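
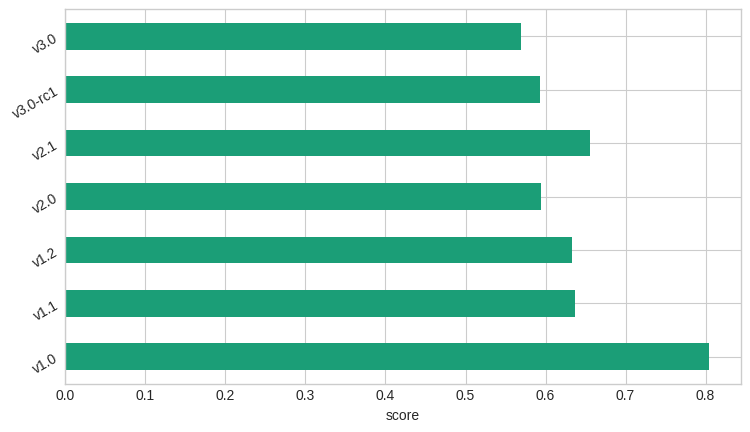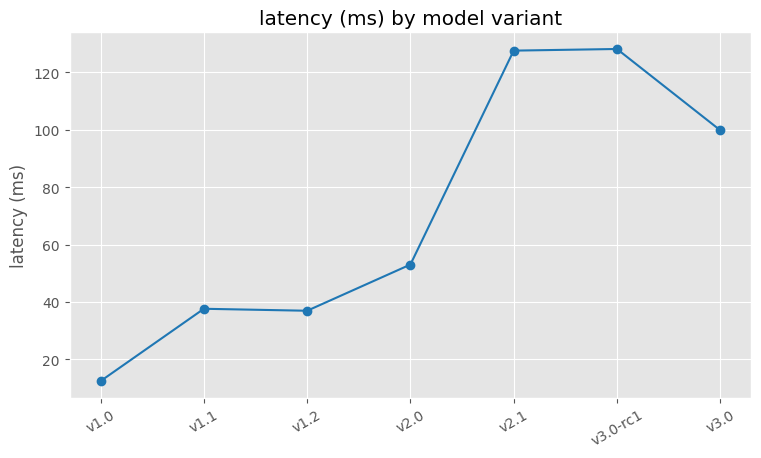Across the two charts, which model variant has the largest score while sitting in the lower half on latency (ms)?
Chart 2 median latency (ms) ≈ 60; below-median model variants: v1.0, v1.1, v1.2. Among those, v1.0 has the highest score (≈ 0.8).

v1.0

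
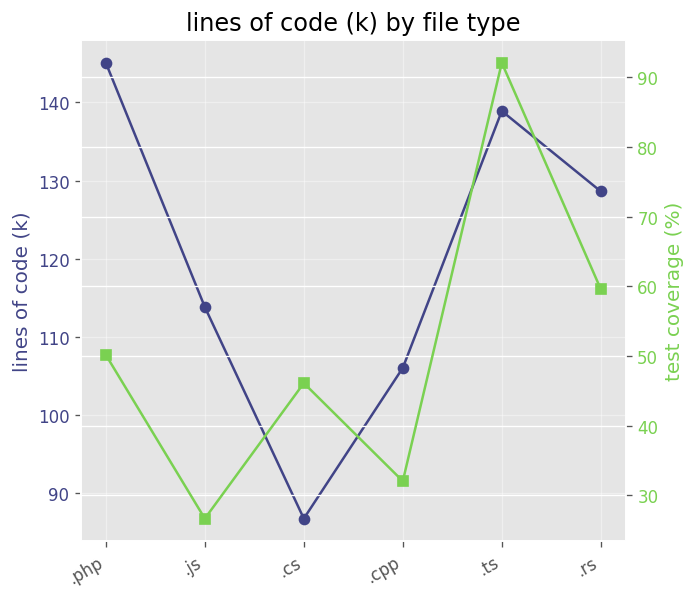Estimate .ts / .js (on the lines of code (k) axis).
≈ 1.22×

.ts ≈ 140, .js ≈ 115; 140/115 ≈ 1.22.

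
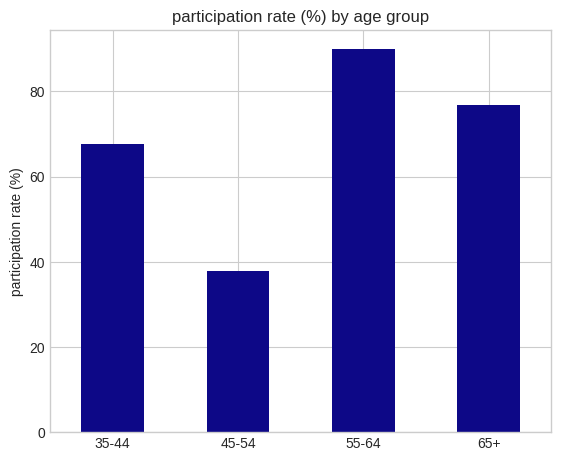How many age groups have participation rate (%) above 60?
Above 60: 35-44, 55-64, 65+.

3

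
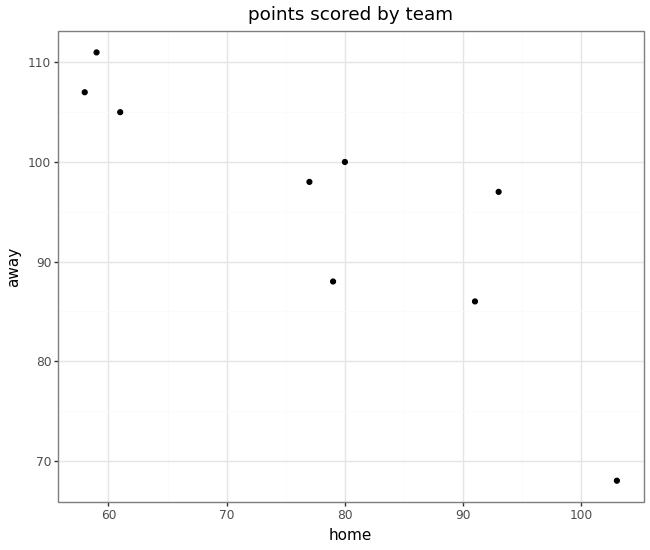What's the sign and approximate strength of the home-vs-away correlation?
negative, strong

Points are negatively correlated; strong (|r| ≈ 0.9).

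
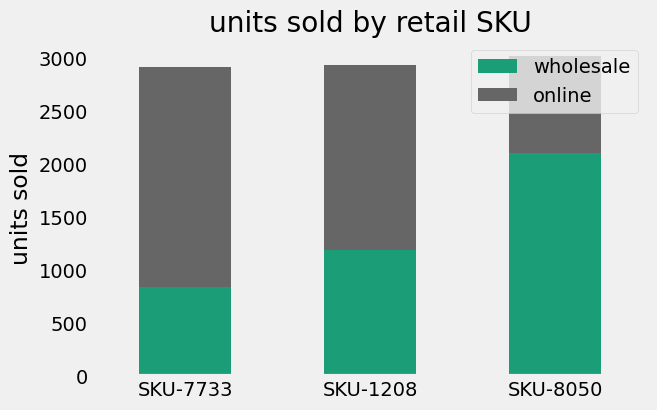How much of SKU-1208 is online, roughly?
≈ 2000

online top ≈ 3000, bottom ≈ 1000; segment ≈ 2000.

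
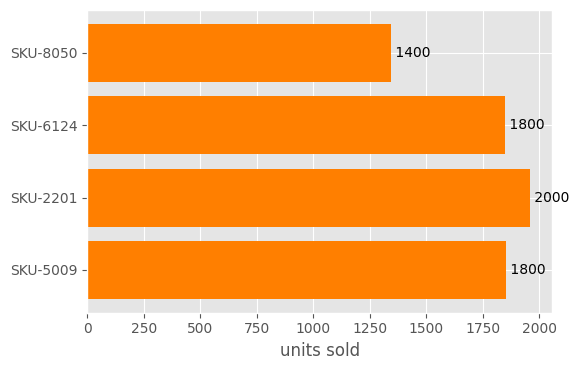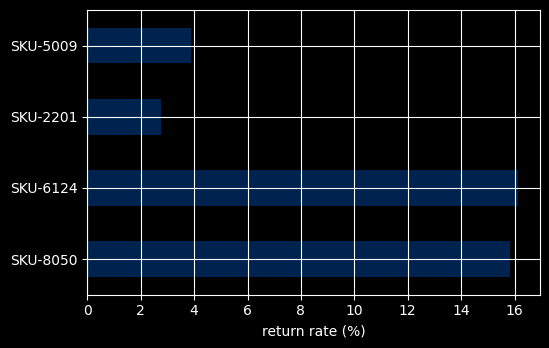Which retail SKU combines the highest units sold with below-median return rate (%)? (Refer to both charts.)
SKU-2201

Chart 2 median return rate (%) ≈ 10; below-median retail SKUs: SKU-2201, SKU-5009. Among those, SKU-2201 has the highest units sold (≈ 2000).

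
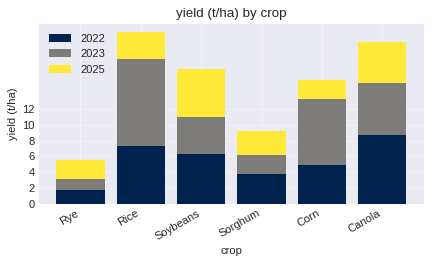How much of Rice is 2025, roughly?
≈ 4

2025 top ≈ 22, bottom ≈ 18; segment ≈ 4.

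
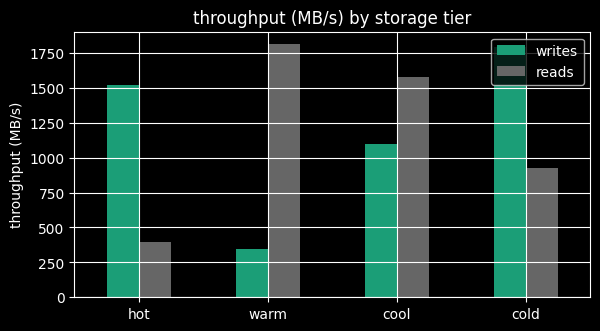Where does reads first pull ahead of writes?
warm

hot: reads ≈ 400 vs writes ≈ 1600 (not yet); warm: reads ≈ 1800 vs writes ≈ 400 (first crossover).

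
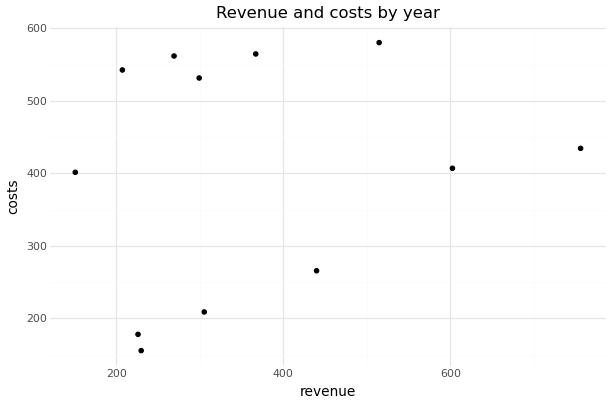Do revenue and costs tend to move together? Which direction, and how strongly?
Points are roughly uncorrelated; weak (|r| ≈ 0.2).

no clear correlation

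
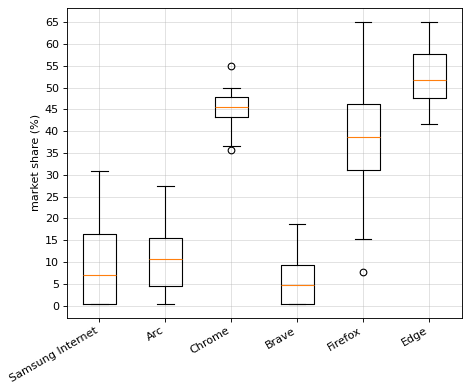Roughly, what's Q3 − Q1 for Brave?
≈ 10

Q3 ≈ 10, Q1 ≈ 0; IQR ≈ 10.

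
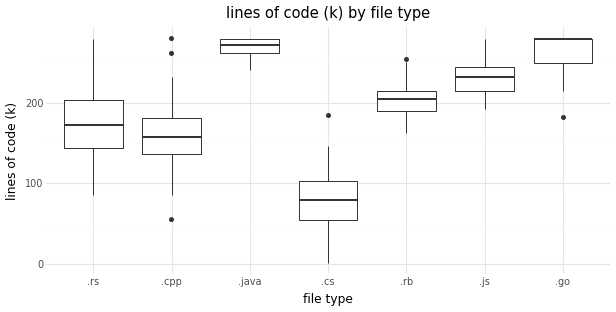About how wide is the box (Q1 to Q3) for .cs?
≈ 40

Q3 ≈ 100, Q1 ≈ 60; IQR ≈ 40.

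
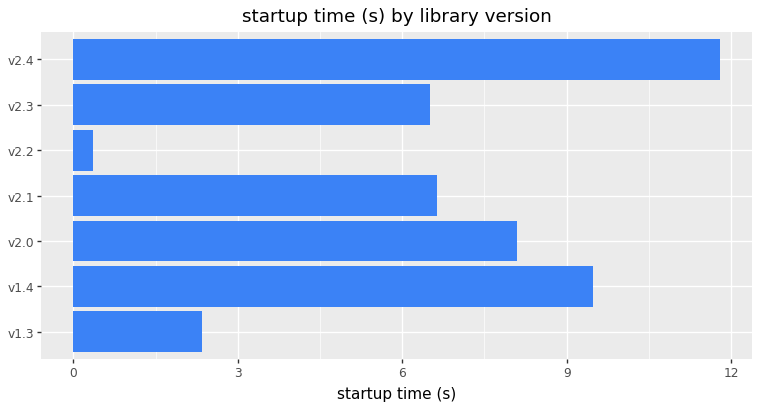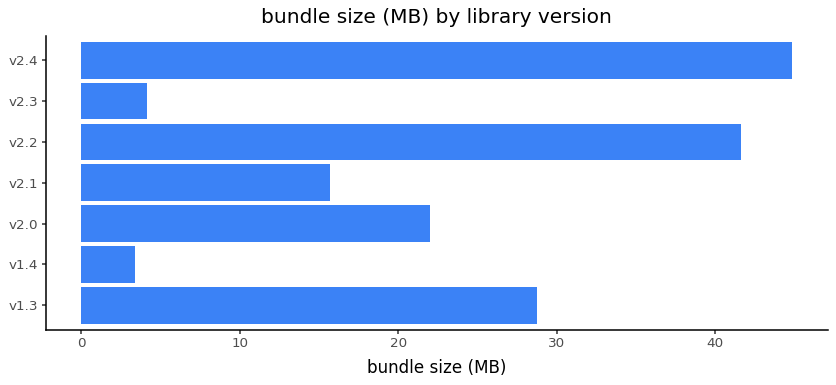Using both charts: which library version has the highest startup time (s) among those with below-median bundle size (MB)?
Chart 2 median bundle size (MB) ≈ 20; below-median library versions: v1.4, v2.1, v2.3. Among those, v1.4 has the highest startup time (s) (≈ 10).

v1.4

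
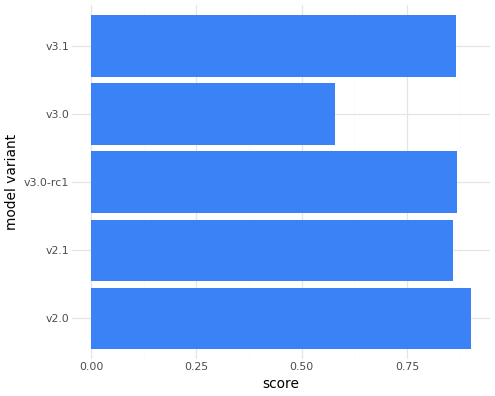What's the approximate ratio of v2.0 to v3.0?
≈ 1.5×

v2.0 ≈ 0.9, v3.0 ≈ 0.6; 0.9/0.6 ≈ 1.5.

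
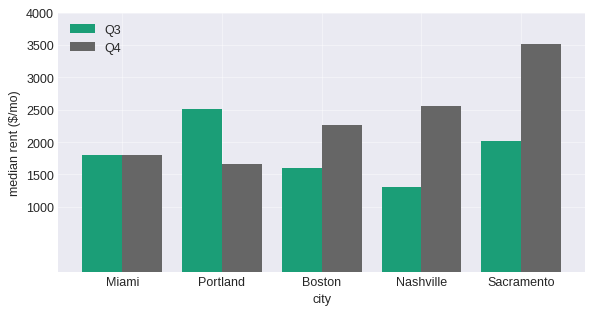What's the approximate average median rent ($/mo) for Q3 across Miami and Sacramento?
(2000 + 2000) / 2 ≈ 2000.

≈ 2000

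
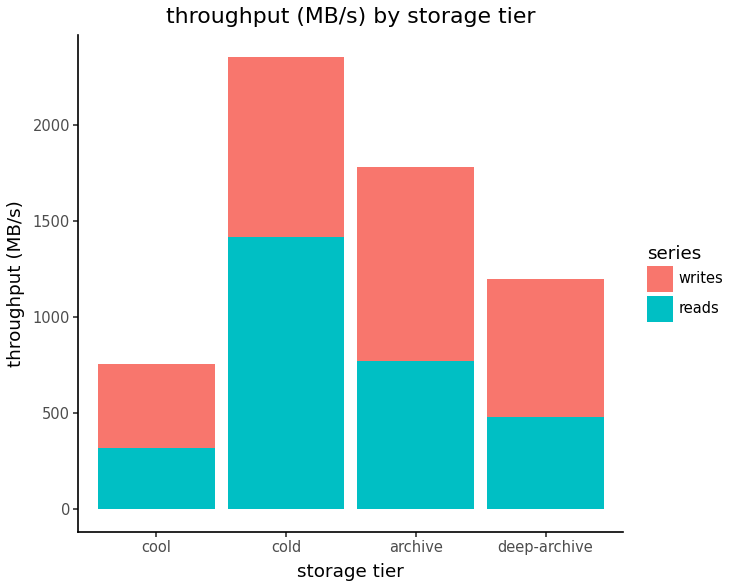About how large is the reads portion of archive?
≈ 800

reads top ≈ 800, bottom ≈ 0; segment ≈ 800.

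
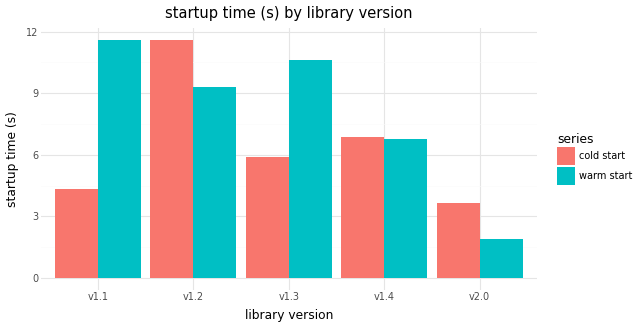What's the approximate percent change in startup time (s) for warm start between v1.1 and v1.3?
v1.1 ≈ 12, v1.3 ≈ 11; (11 − 12) / 12 ≈ -8.3%.

≈ -8.3%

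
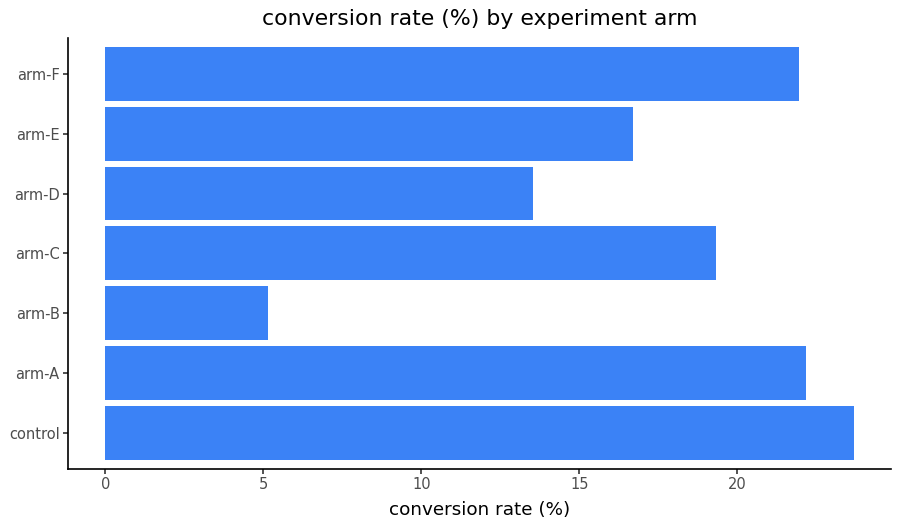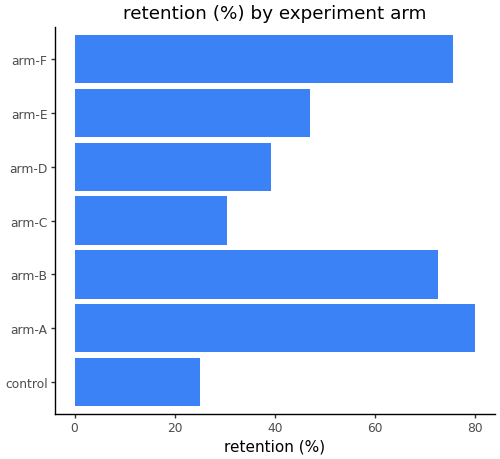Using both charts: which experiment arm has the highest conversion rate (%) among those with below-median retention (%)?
control

Chart 2 median retention (%) ≈ 50; below-median experiment arms: control, arm-C, arm-D. Among those, control has the highest conversion rate (%) (≈ 25).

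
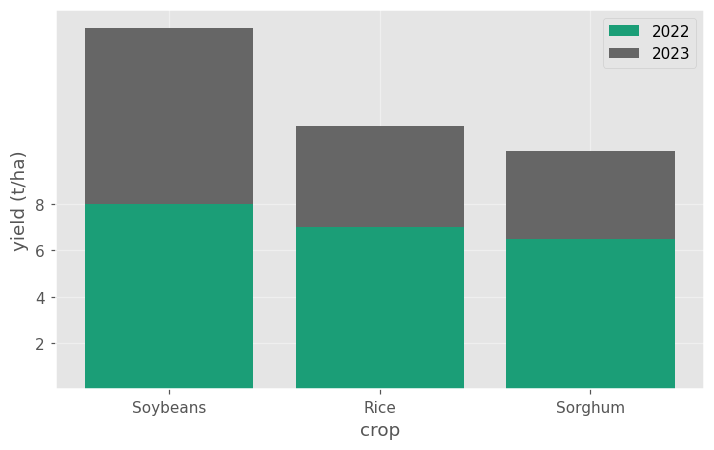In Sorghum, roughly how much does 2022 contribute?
≈ 6

2022 top ≈ 6, bottom ≈ 0; segment ≈ 6.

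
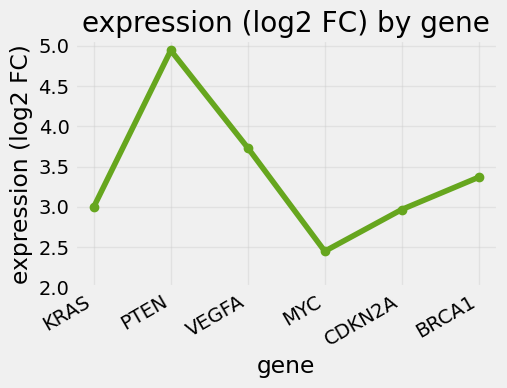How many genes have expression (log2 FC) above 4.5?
1

Above 4.5: PTEN.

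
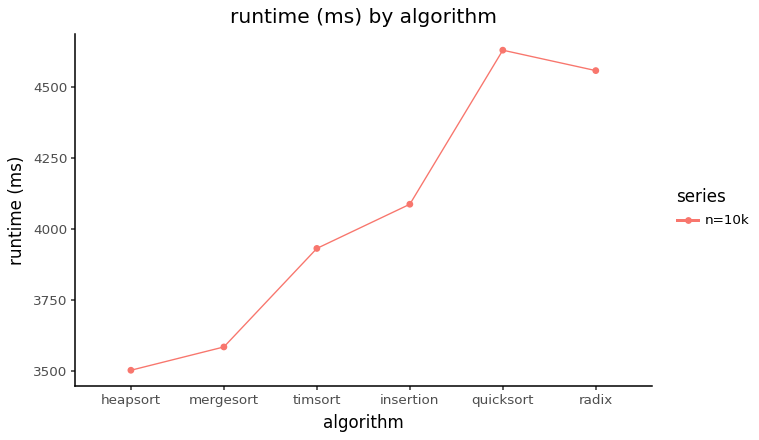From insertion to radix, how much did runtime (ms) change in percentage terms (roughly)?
insertion ≈ 4100, radix ≈ 4600; (4600 − 4100) / 4100 ≈ +12.2%.

≈ +12.2%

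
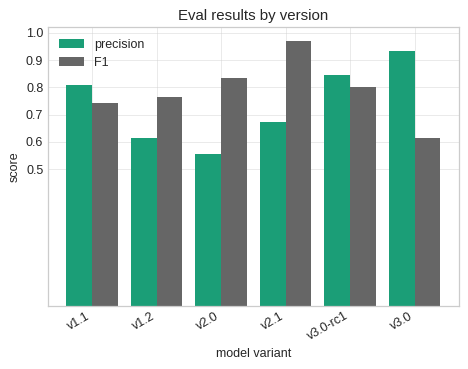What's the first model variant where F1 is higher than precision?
v1.2

v1.1: F1 ≈ 0.7 vs precision ≈ 0.8 (not yet); v1.2: F1 ≈ 0.8 vs precision ≈ 0.6 (first crossover).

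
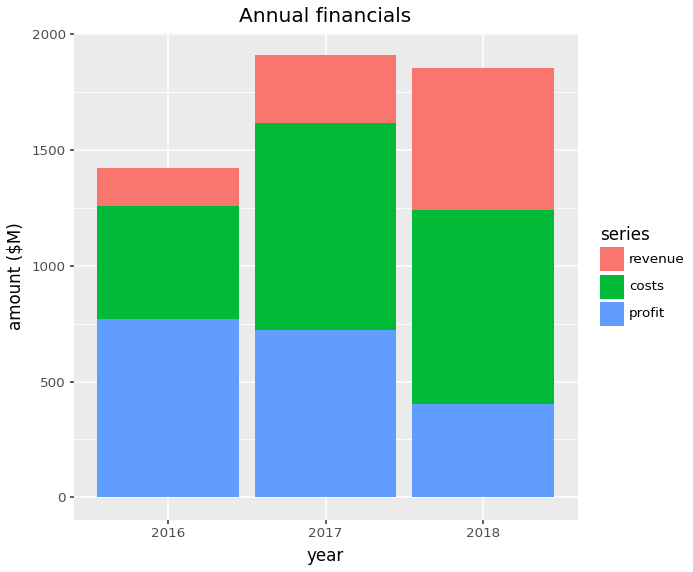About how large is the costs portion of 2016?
≈ 400

costs top ≈ 1200, bottom ≈ 800; segment ≈ 400.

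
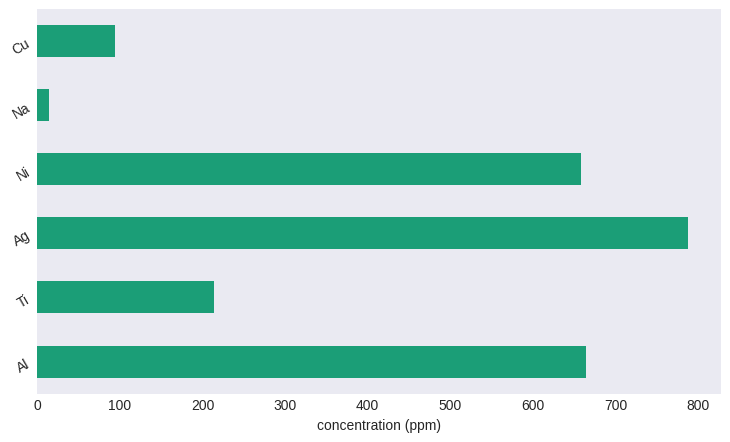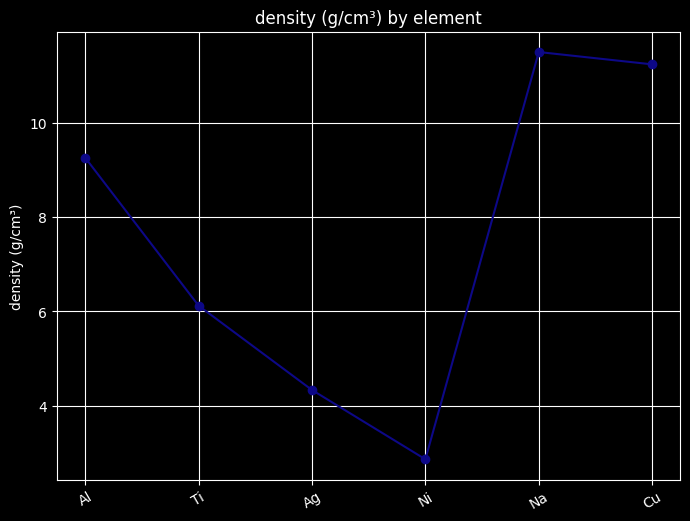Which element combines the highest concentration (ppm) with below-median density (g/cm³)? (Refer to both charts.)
Ag

Chart 2 median density (g/cm³) ≈ 8; below-median elements: Ti, Ag, Ni. Among those, Ag has the highest concentration (ppm) (≈ 800).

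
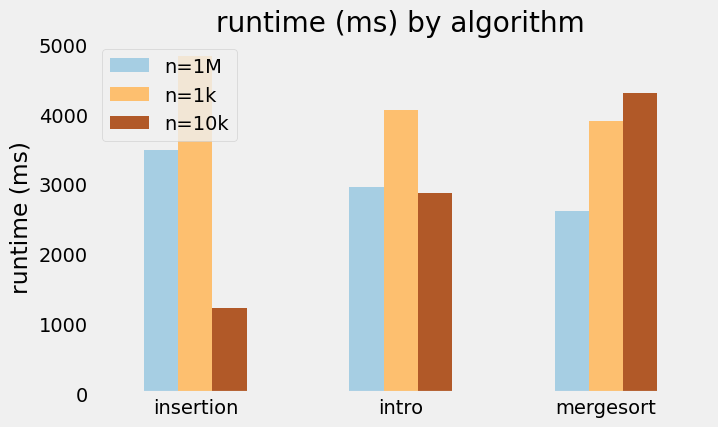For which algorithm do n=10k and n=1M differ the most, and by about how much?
insertion, ≈ 2500 ms

insertion: n=10k ≈ 1000, n=1M ≈ 3500 → gap ≈ 2500. Next-largest (mergesort) is only ≈ 2000.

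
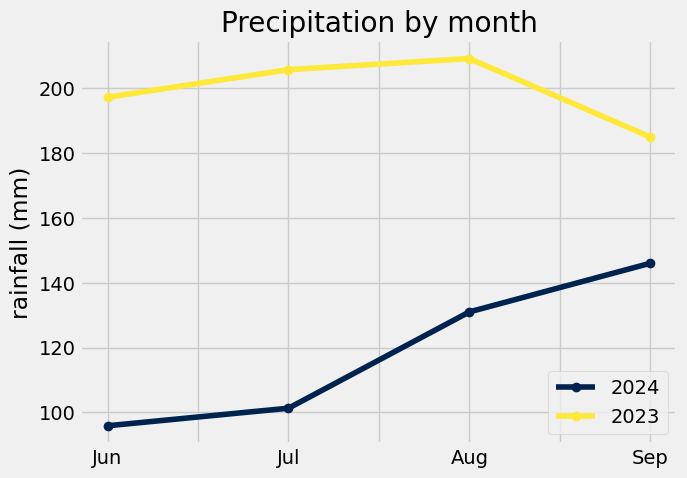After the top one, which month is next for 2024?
Aug

Top 3 for 2024: Sep ≈ 150, Aug ≈ 130, Jul ≈ 100.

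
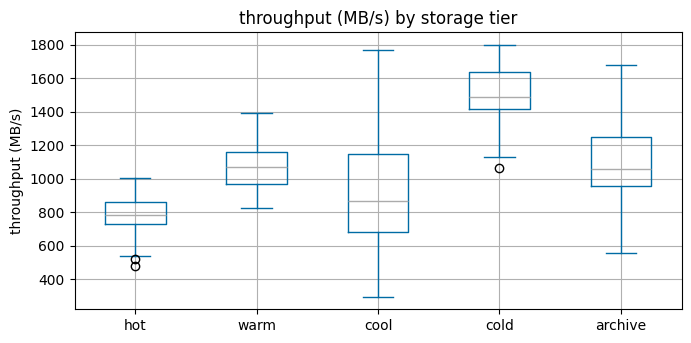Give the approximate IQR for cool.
≈ 400

Q3 ≈ 1100, Q1 ≈ 700; IQR ≈ 400.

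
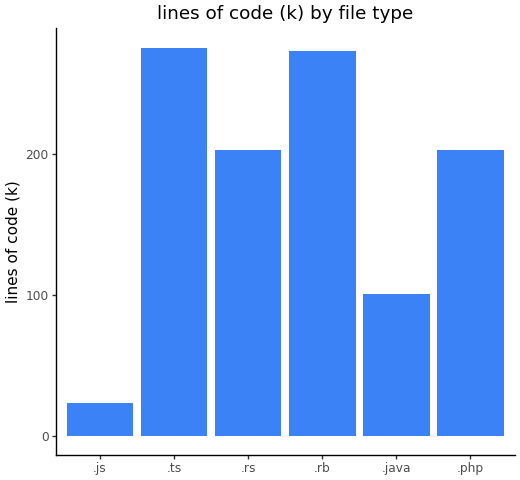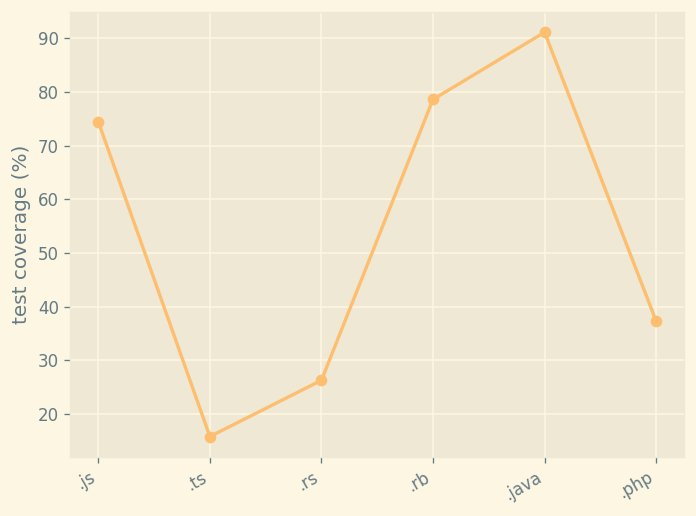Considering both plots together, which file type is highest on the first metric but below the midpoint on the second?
.ts

Chart 2 median test coverage (%) ≈ 60; below-median file types: .ts, .rs, .php. Among those, .ts has the highest lines of code (k) (≈ 300).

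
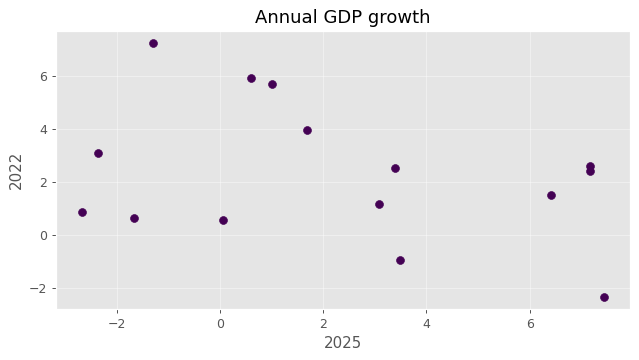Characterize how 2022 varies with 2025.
Points are negatively correlated; weak (|r| ≈ 0.3).

negative, weak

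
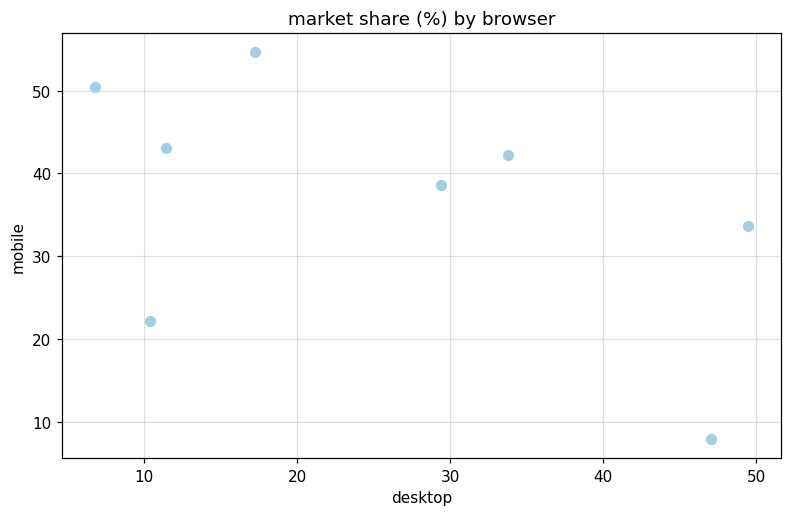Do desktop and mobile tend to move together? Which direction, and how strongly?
Points are negatively correlated; moderate (|r| ≈ 0.5).

negative, moderate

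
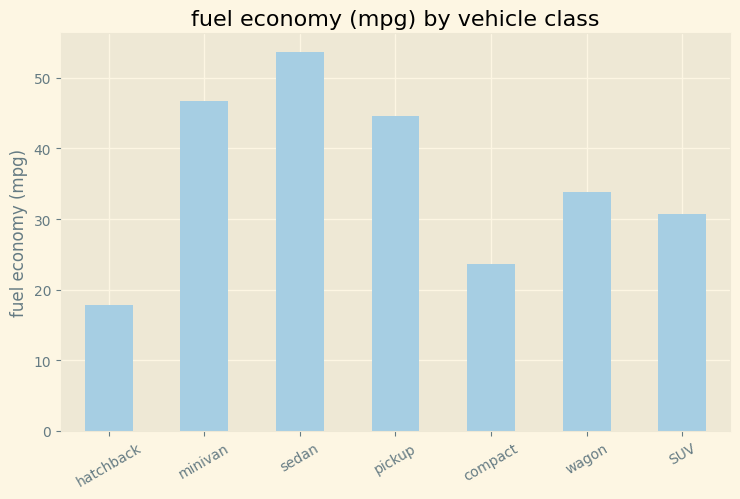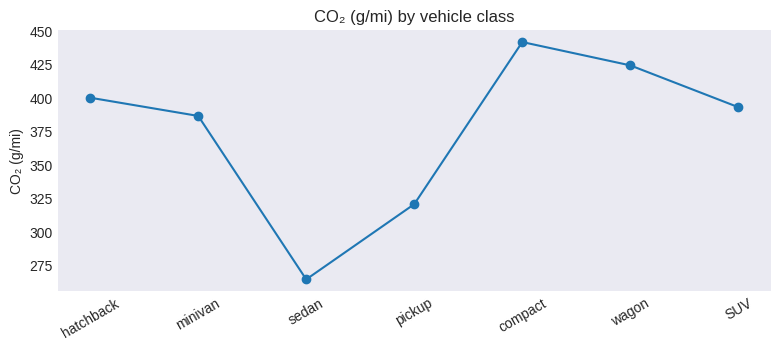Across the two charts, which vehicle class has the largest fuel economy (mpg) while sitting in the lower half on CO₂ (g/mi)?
sedan

Chart 2 median CO₂ (g/mi) ≈ 400; below-median vehicle classes: minivan, sedan, pickup. Among those, sedan has the highest fuel economy (mpg) (≈ 55).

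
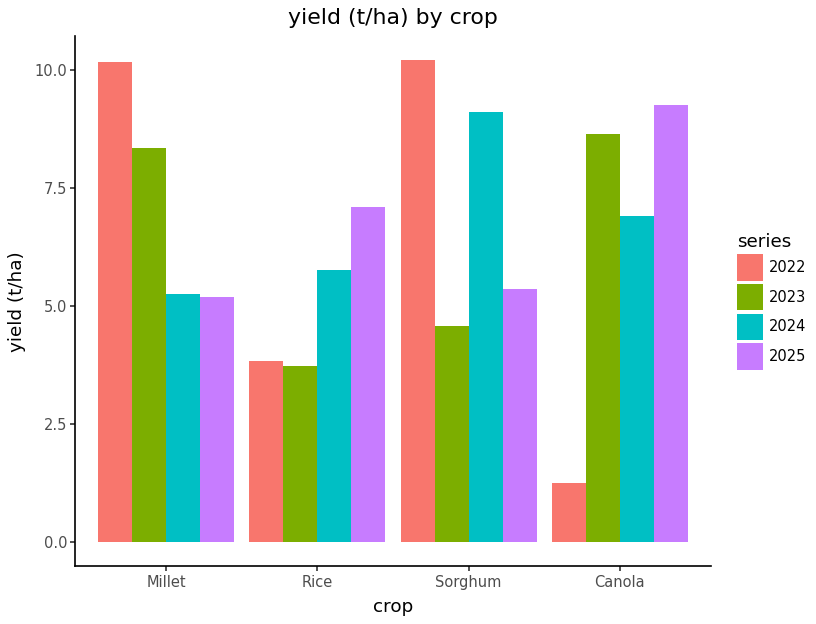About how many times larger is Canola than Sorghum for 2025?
Canola ≈ 9, Sorghum ≈ 5; 9/5 ≈ 1.8.

≈ 1.8×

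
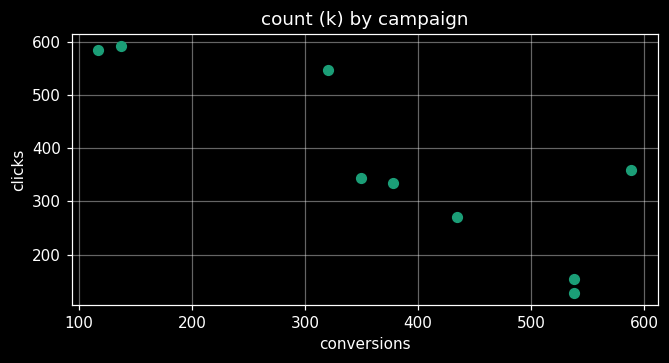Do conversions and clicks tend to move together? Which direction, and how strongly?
Points are negatively correlated; strong (|r| ≈ 0.8).

negative, strong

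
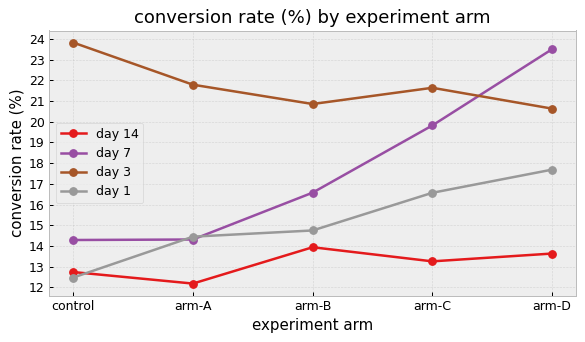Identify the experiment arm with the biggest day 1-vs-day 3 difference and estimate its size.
control: day 1 ≈ 12, day 3 ≈ 24 → gap ≈ 12. Next-largest (arm-A) is only ≈ 8.

control, ≈ 12 %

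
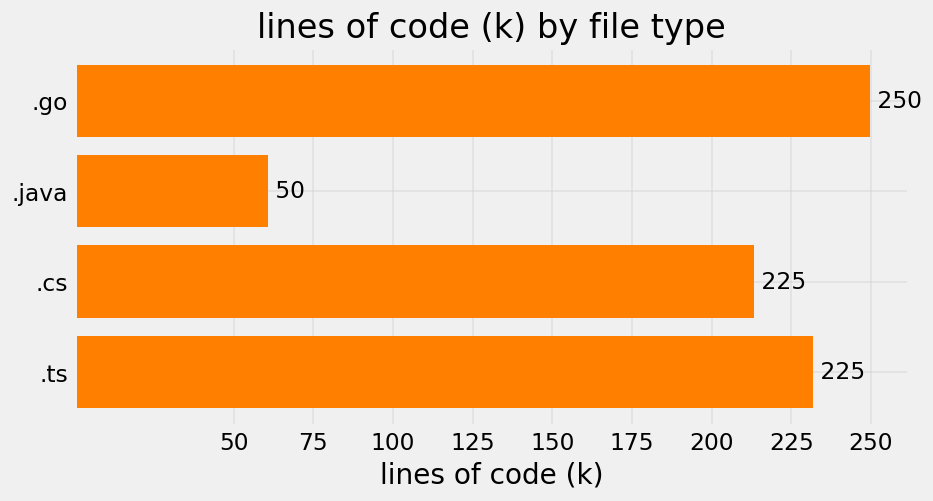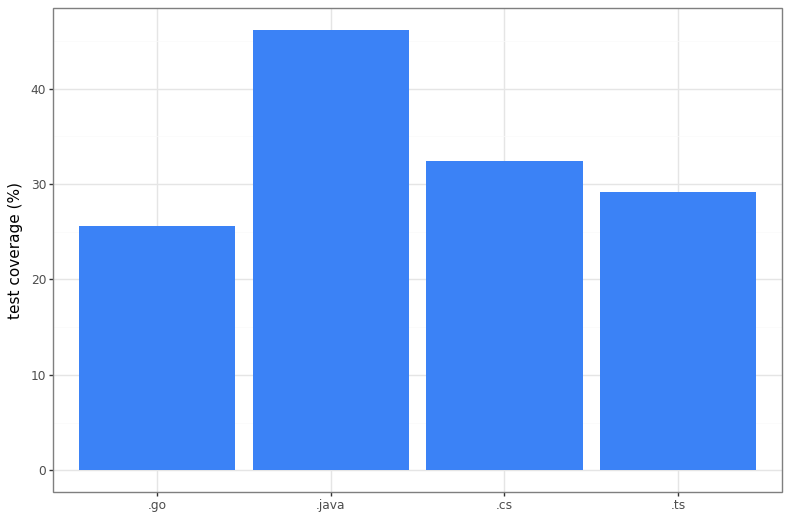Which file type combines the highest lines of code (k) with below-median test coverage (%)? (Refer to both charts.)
Chart 2 median test coverage (%) ≈ 30; below-median file types: .go, .ts. Among those, .go has the highest lines of code (k) (≈ 250).

.go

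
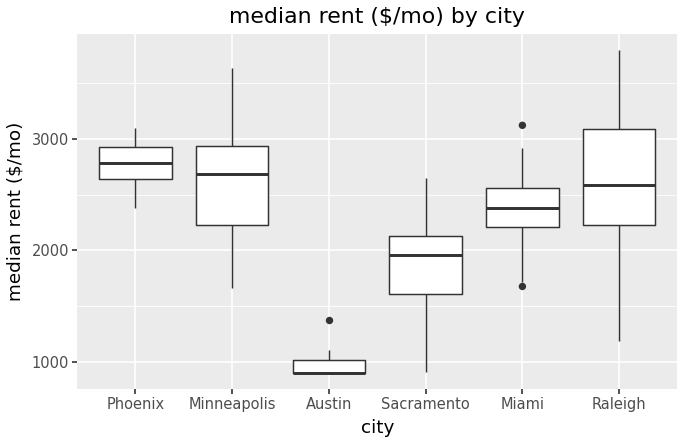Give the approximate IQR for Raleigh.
≈ 800

Q3 ≈ 3000, Q1 ≈ 2200; IQR ≈ 800.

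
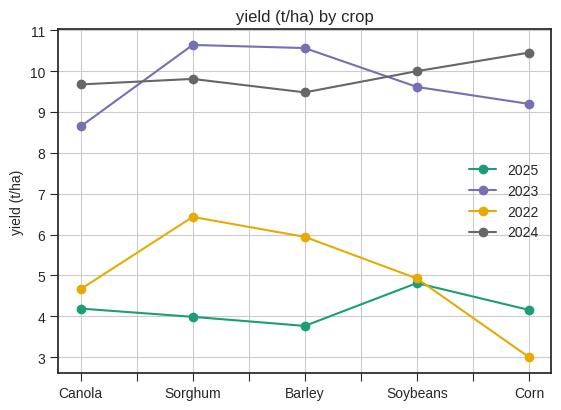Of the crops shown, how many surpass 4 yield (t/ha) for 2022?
Above 4: Canola, Sorghum, Barley, Soybeans.

4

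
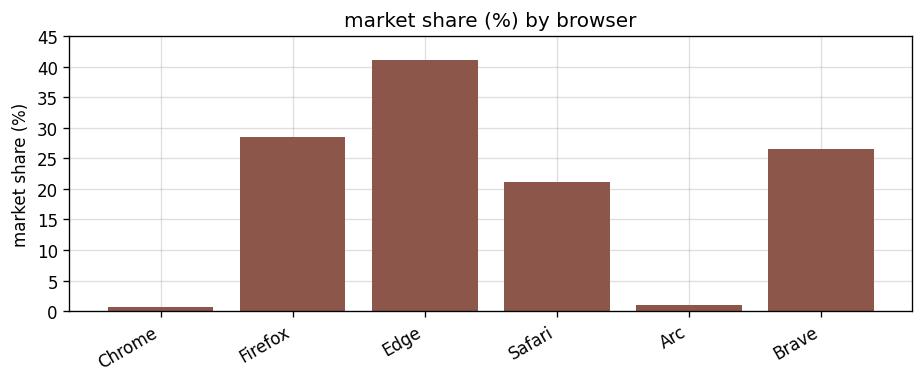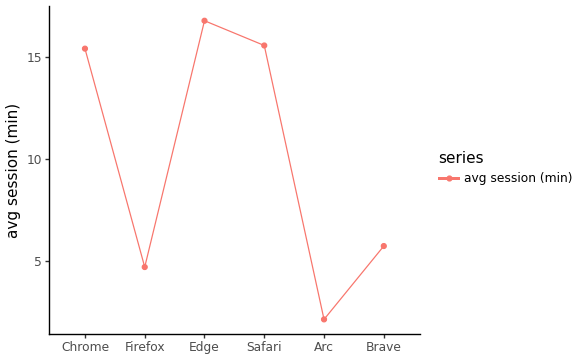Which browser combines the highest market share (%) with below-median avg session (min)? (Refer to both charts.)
Chart 2 median avg session (min) ≈ 10; below-median browsers: Firefox, Arc, Brave. Among those, Firefox has the highest market share (%) (≈ 30).

Firefox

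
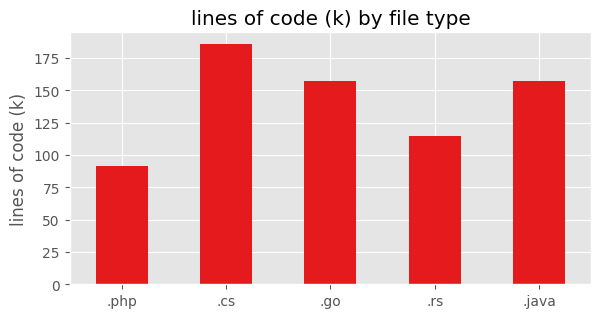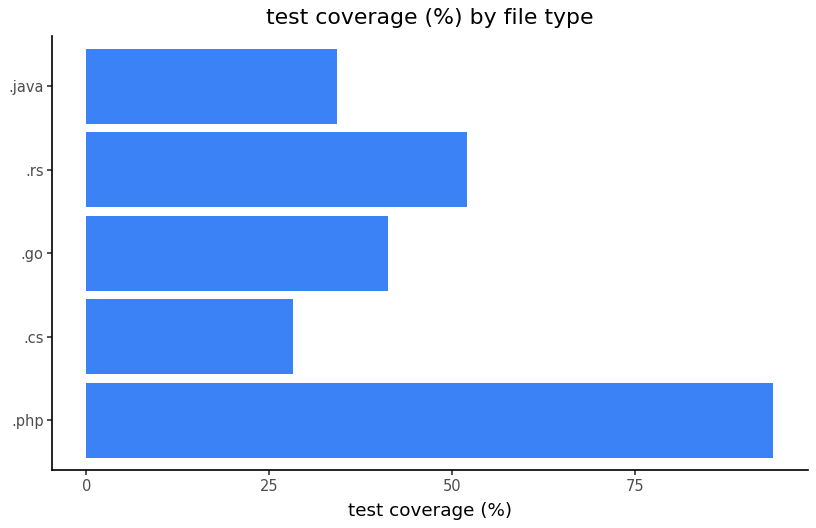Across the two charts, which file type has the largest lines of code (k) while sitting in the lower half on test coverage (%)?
.cs

Chart 2 median test coverage (%) ≈ 40; below-median file types: .cs, .java. Among those, .cs has the highest lines of code (k) (≈ 180).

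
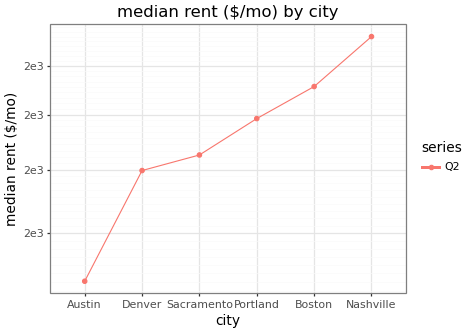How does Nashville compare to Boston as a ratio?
≈ 1.14×

Nashville ≈ 2400, Boston ≈ 2100; 2400/2100 ≈ 1.14.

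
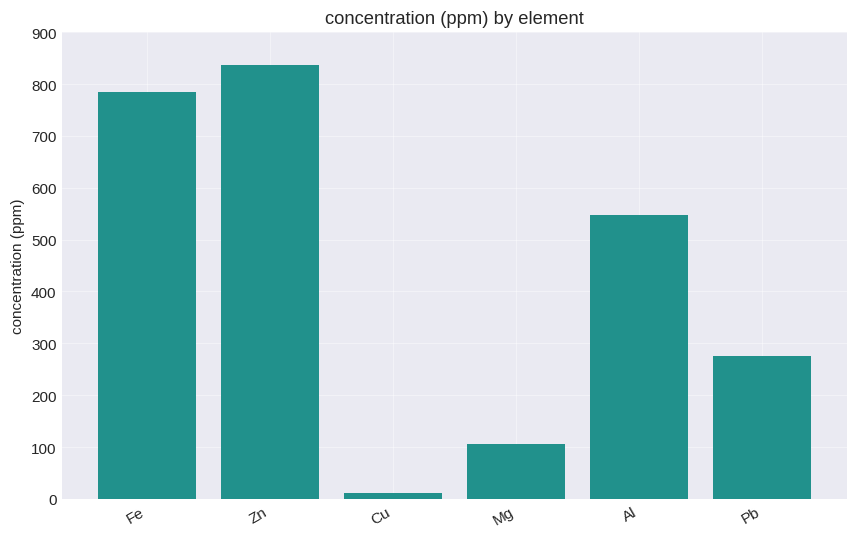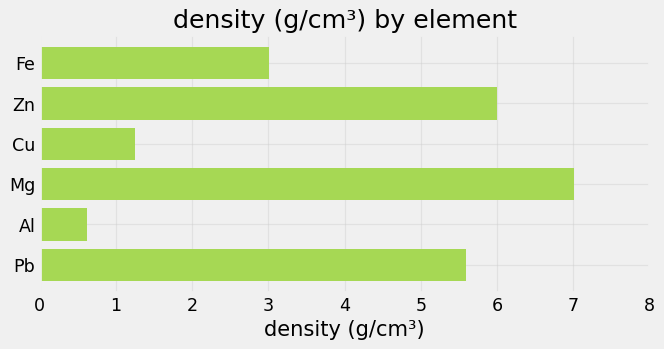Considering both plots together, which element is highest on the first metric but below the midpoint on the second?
Fe

Chart 2 median density (g/cm³) ≈ 4; below-median elements: Fe, Cu, Al. Among those, Fe has the highest concentration (ppm) (≈ 800).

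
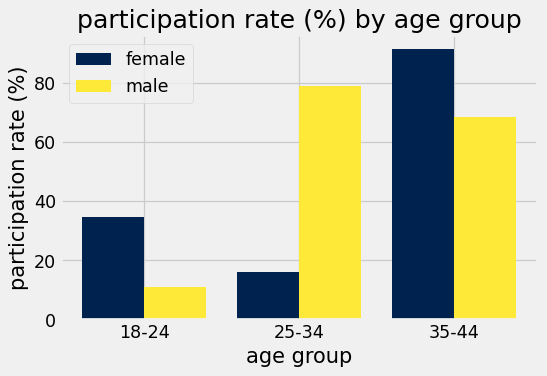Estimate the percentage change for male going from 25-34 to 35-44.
25-34 ≈ 80, 35-44 ≈ 70; (70 − 80) / 80 ≈ -12.5%.

≈ -12.5%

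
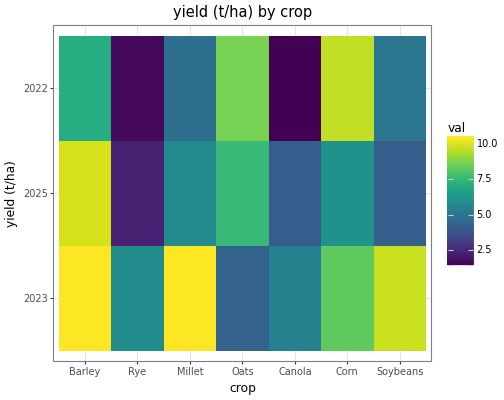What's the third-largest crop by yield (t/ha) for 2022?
Barley

Top 4 for 2022: Corn ≈ 10, Oats ≈ 9, Barley ≈ 7, Soybeans ≈ 5.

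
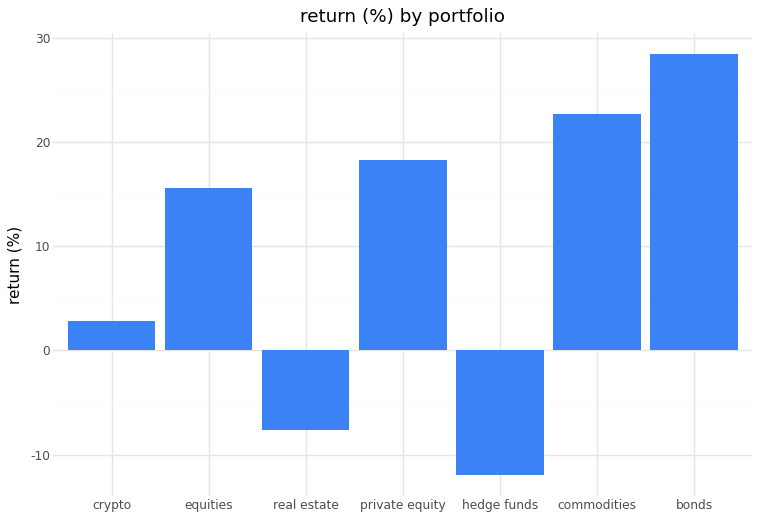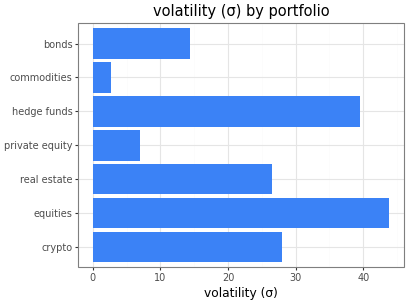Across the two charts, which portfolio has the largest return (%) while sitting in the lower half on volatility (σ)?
Chart 2 median volatility (σ) ≈ 25; below-median portfolios: private equity, commodities, bonds. Among those, bonds has the highest return (%) (≈ 30).

bonds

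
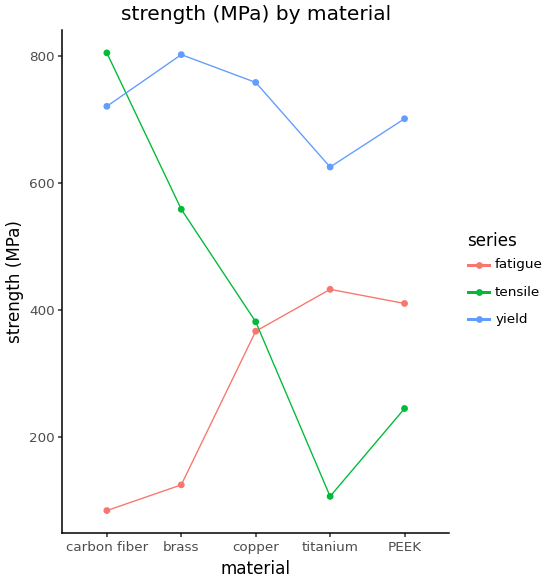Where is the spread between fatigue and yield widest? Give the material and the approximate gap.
brass: fatigue ≈ 100, yield ≈ 800 → gap ≈ 700. Next-largest (carbon fiber) is only ≈ 600.

brass, ≈ 700 MPa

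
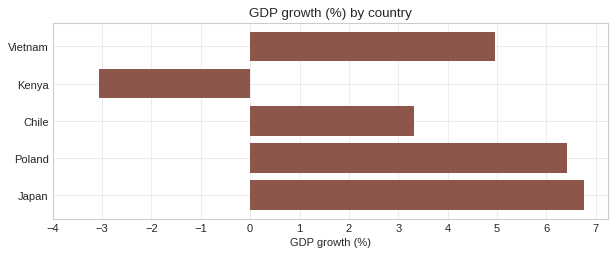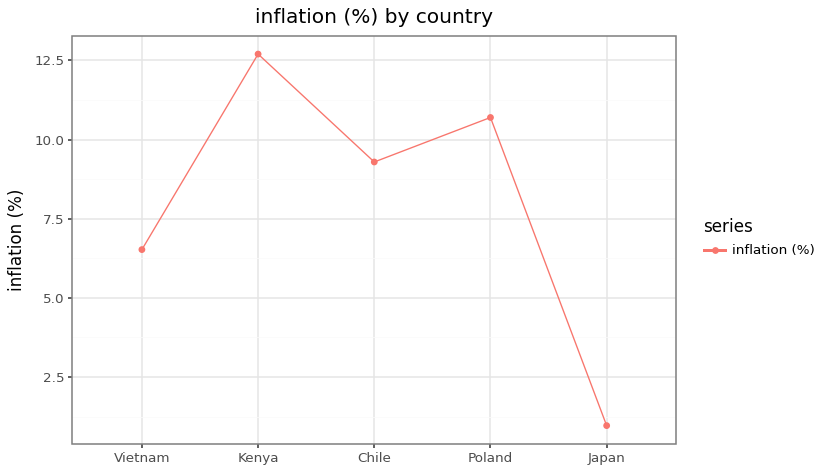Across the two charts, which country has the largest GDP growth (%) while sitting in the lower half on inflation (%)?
Chart 2 median inflation (%) ≈ 10; below-median countries: Vietnam, Japan. Among those, Japan has the highest GDP growth (%) (≈ 7).

Japan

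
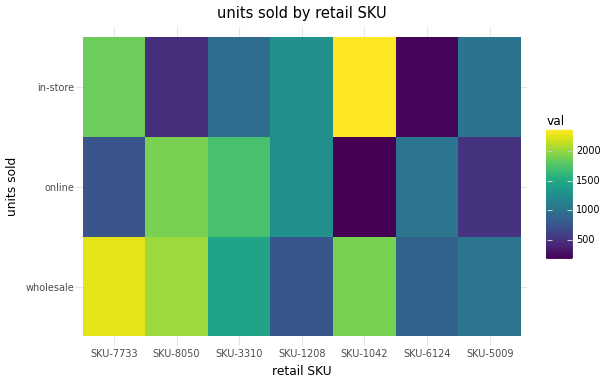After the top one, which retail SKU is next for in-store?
SKU-7733

Top 3 for in-store: SKU-1042 ≈ 2400, SKU-7733 ≈ 1800, SKU-1208 ≈ 1200.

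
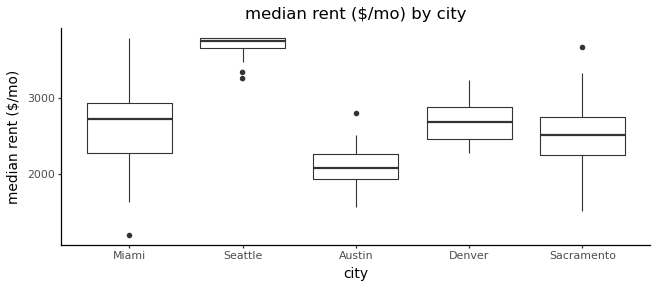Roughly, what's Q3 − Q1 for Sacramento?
≈ 600

Q3 ≈ 2800, Q1 ≈ 2200; IQR ≈ 600.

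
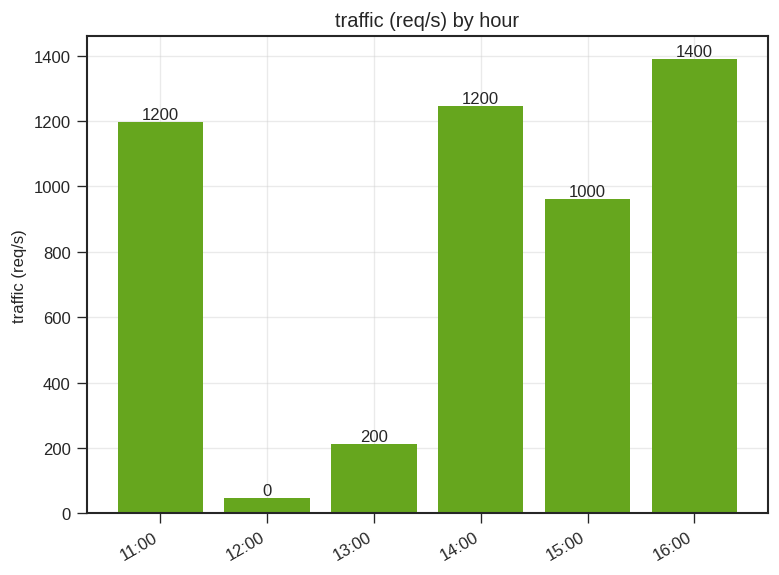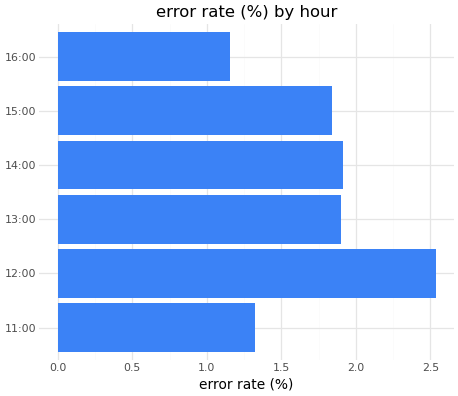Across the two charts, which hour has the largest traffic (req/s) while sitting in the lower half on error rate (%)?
Chart 2 median error rate (%) ≈ 2; below-median hours: 11:00, 15:00, 16:00. Among those, 16:00 has the highest traffic (req/s) (≈ 1400).

16:00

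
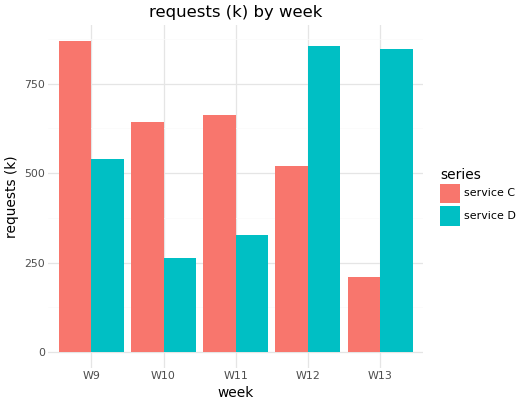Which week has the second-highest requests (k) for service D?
W13

Top 3 for service D: W12 ≈ 900, W13 ≈ 800, W9 ≈ 500.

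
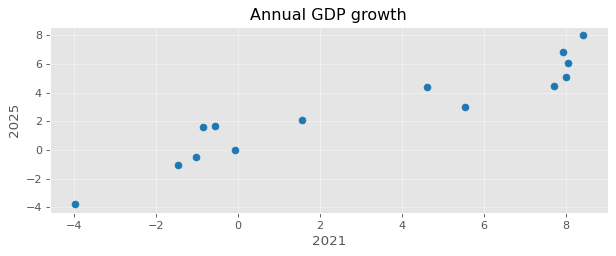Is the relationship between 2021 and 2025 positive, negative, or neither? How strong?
positive, strong

Points are positively correlated; strong (|r| ≈ 0.9).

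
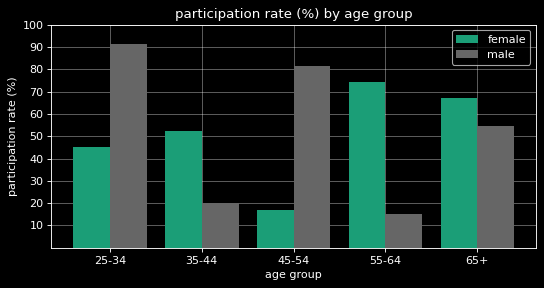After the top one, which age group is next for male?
45-54

Top 3 for male: 25-34 ≈ 90, 45-54 ≈ 80, 65+ ≈ 50.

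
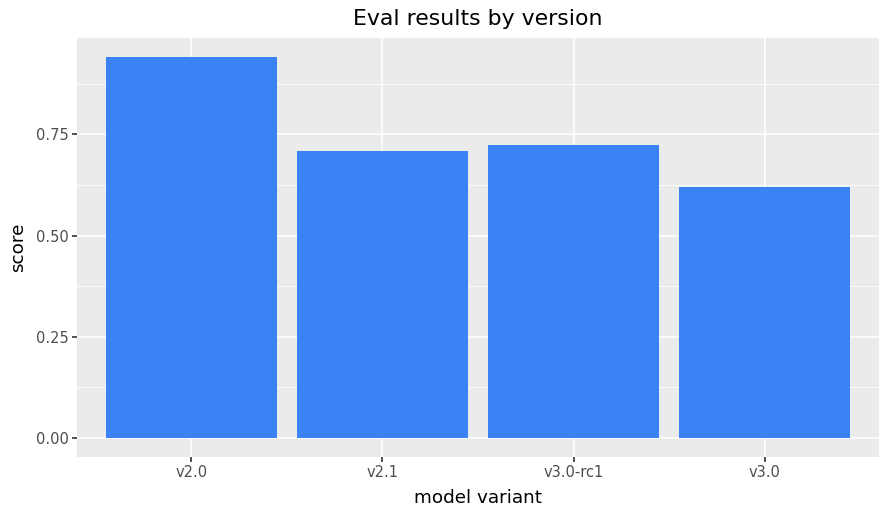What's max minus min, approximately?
Max v2.0 ≈ 0.9, min v3.0 ≈ 0.6; range ≈ 0.3.

≈ 0.3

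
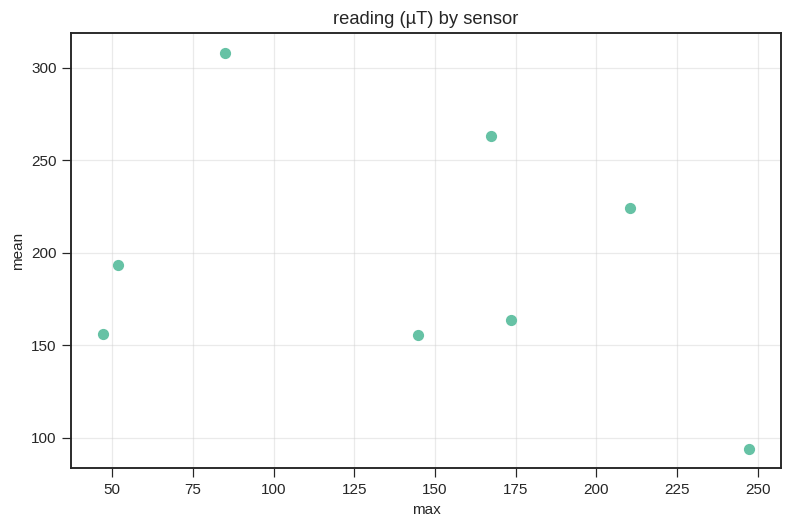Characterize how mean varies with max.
negative, weak

Points are negatively correlated; weak (|r| ≈ 0.3).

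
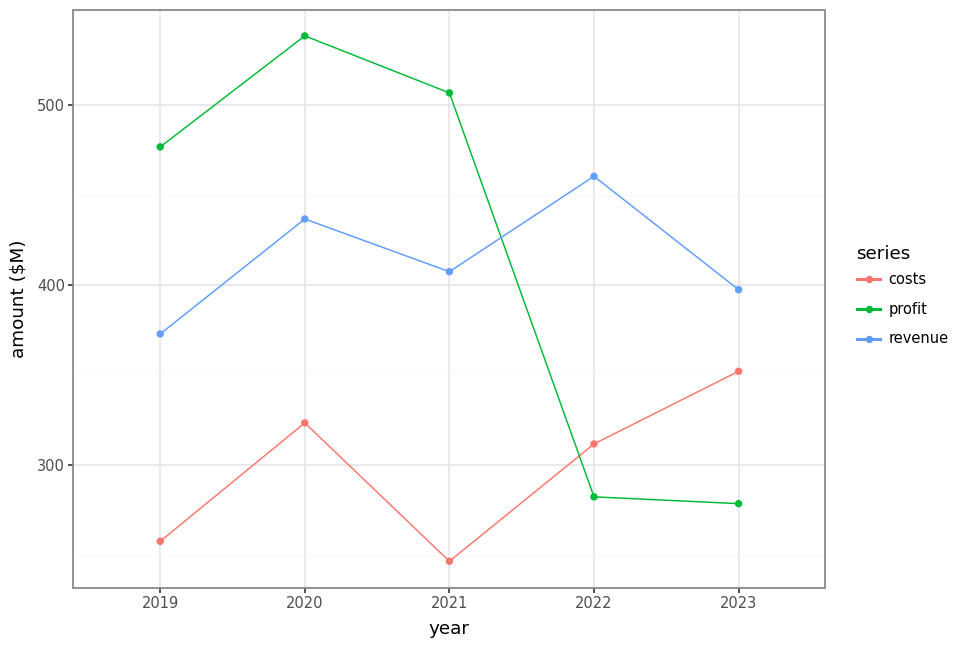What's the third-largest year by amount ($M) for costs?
2022

Top 4 for costs: 2023 ≈ 350, 2020 ≈ 325, 2022 ≈ 300, 2019 ≈ 250.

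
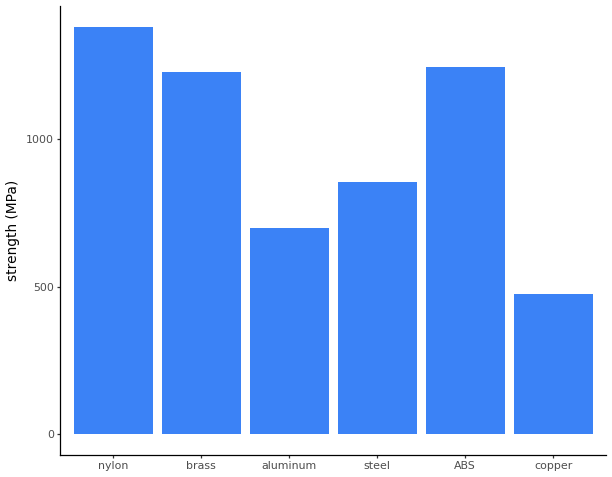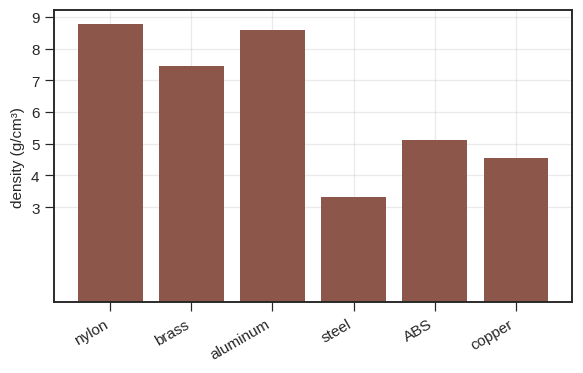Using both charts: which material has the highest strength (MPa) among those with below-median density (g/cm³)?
ABS

Chart 2 median density (g/cm³) ≈ 6; below-median materials: steel, ABS, copper. Among those, ABS has the highest strength (MPa) (≈ 1200).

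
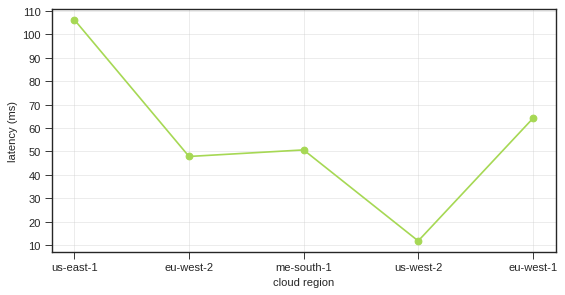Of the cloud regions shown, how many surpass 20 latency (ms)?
Above 20: us-east-1, eu-west-2, me-south-1, eu-west-1.

4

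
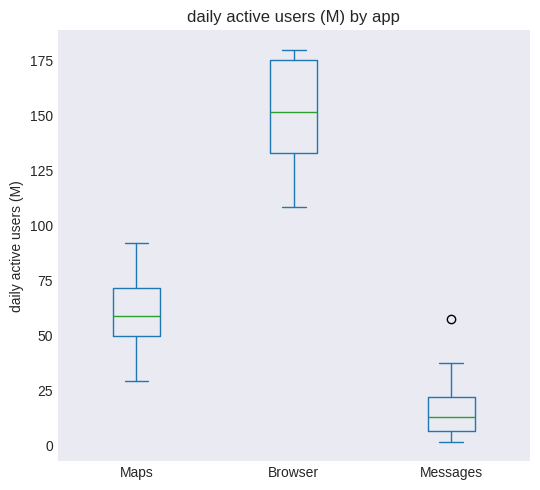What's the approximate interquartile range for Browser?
≈ 40

Q3 ≈ 180, Q1 ≈ 140; IQR ≈ 40.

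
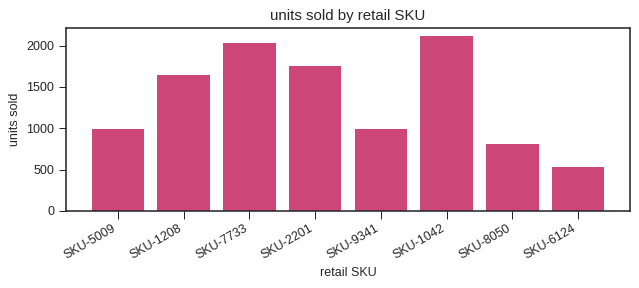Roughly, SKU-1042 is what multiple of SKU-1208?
≈ 1.38×

SKU-1042 ≈ 2200, SKU-1208 ≈ 1600; 2200/1600 ≈ 1.38.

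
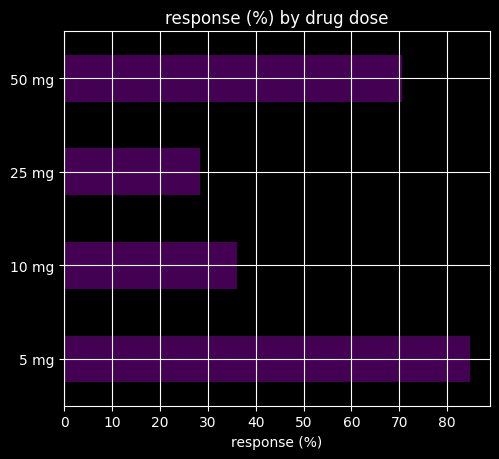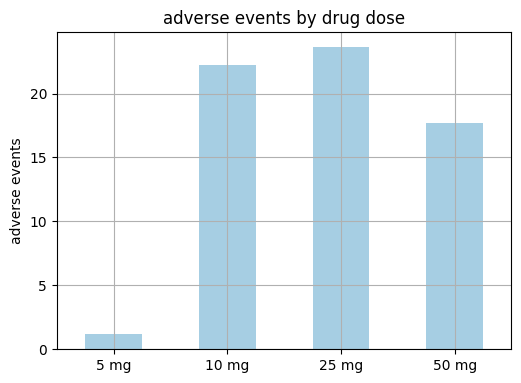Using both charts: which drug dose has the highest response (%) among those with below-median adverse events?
5 mg

Chart 2 median adverse events ≈ 20; below-median drug doses: 5 mg, 50 mg. Among those, 5 mg has the highest response (%) (≈ 80).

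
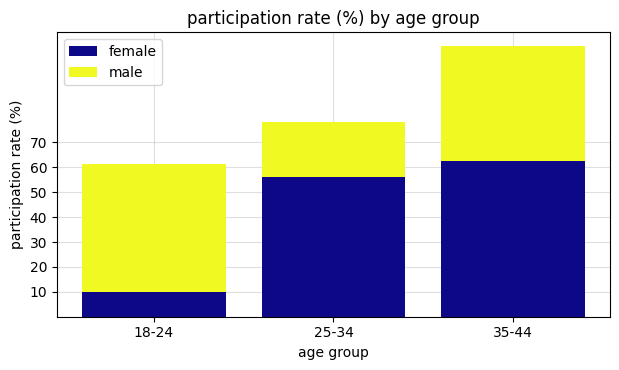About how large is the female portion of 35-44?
≈ 60

female top ≈ 60, bottom ≈ 0; segment ≈ 60.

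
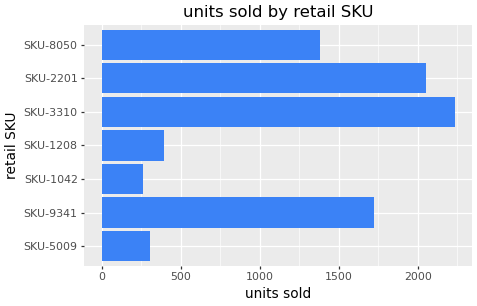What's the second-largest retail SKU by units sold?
SKU-2201

Top 3: SKU-3310 ≈ 2200, SKU-2201 ≈ 2000, SKU-9341 ≈ 1800.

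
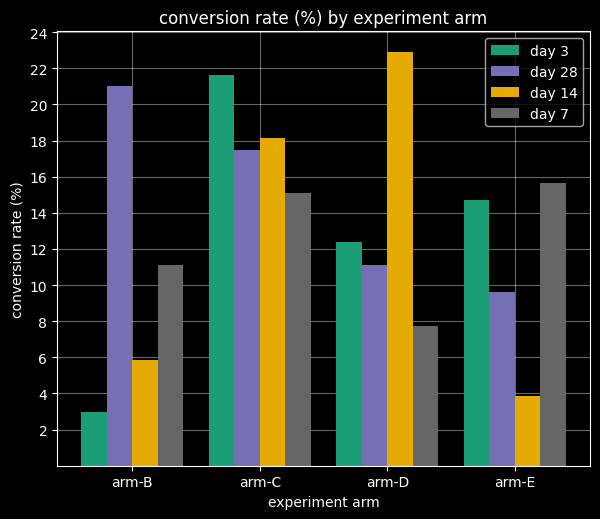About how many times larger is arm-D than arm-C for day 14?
arm-D ≈ 22, arm-C ≈ 18; 22/18 ≈ 1.22.

≈ 1.22×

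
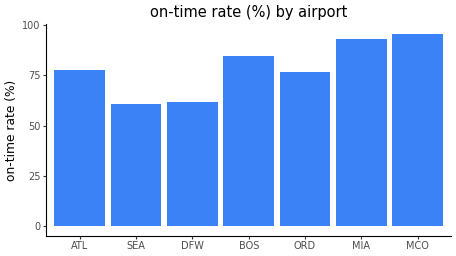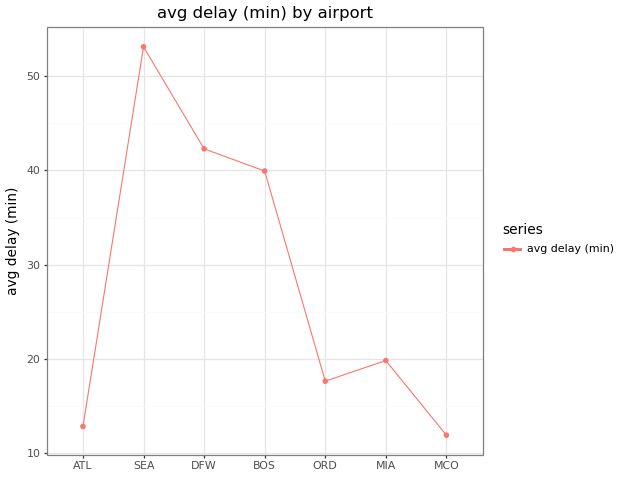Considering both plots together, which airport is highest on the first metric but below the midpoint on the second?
MCO

Chart 2 median avg delay (min) ≈ 20; below-median airports: ATL, ORD, MCO. Among those, MCO has the highest on-time rate (%) (≈ 100).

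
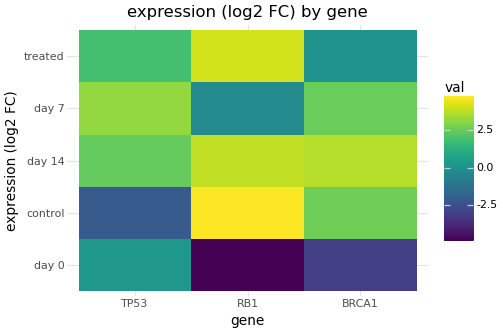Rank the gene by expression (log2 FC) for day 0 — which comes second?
BRCA1

Top 3 for day 0: TP53 ≈ 0, BRCA1 ≈ -3, RB1 ≈ -5.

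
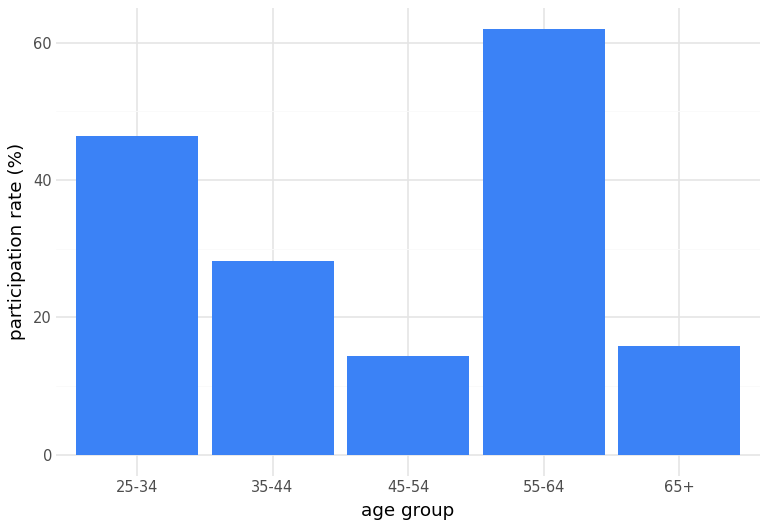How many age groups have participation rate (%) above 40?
2

Above 40: 25-34, 55-64.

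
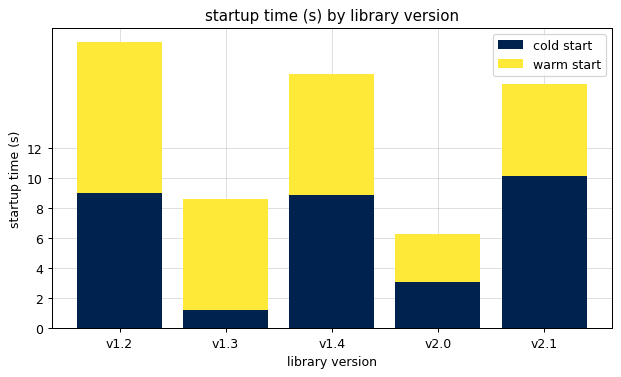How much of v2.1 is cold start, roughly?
cold start top ≈ 10, bottom ≈ 0; segment ≈ 10.

≈ 10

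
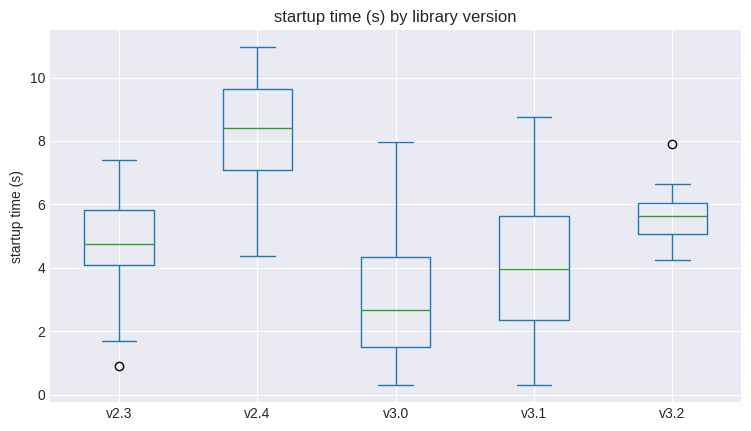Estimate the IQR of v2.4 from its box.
≈ 2.5

Q3 ≈ 9.5, Q1 ≈ 7.0; IQR ≈ 2.5.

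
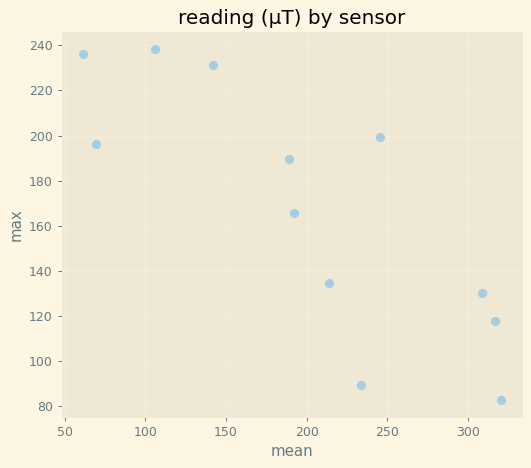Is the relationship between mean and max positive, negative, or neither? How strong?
negative, strong

Points are negatively correlated; strong (|r| ≈ 0.8).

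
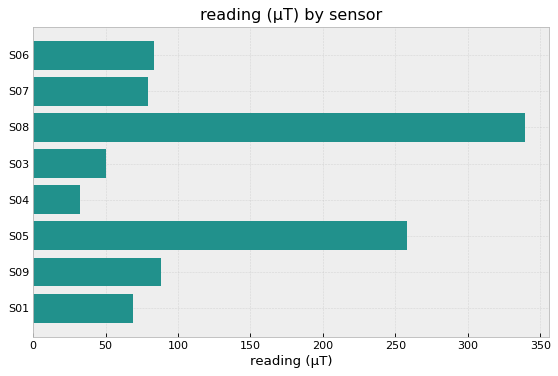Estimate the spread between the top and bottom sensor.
≈ 300

Max S08 ≈ 350, min S04 ≈ 50; range ≈ 300.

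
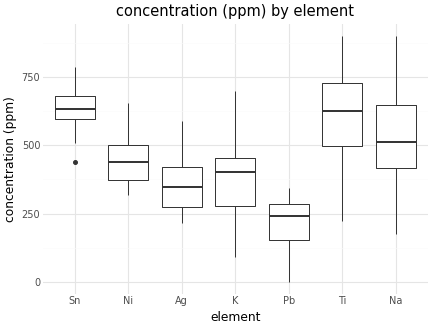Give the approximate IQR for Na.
≈ 250

Q3 ≈ 650, Q1 ≈ 400; IQR ≈ 250.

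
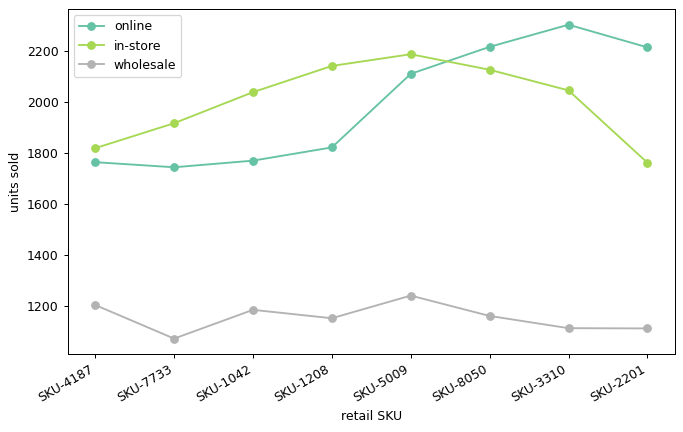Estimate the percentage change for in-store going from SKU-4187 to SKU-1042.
SKU-4187 ≈ 1800, SKU-1042 ≈ 2000; (2000 − 1800) / 1800 ≈ +11.1%.

≈ +11.1%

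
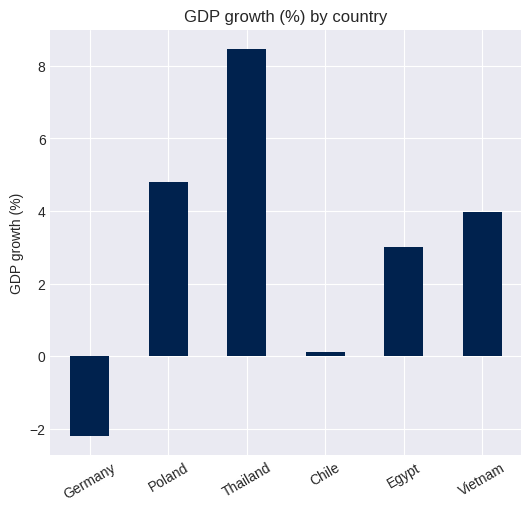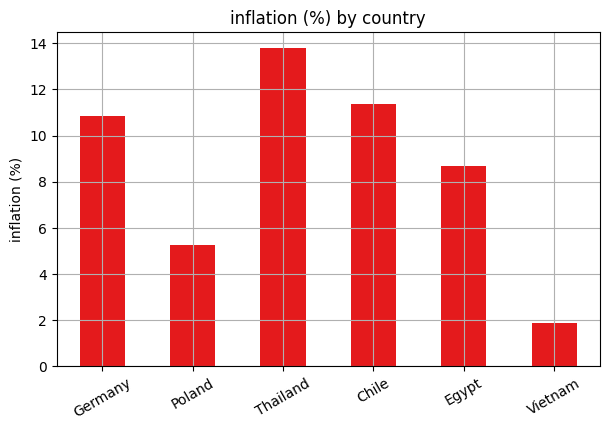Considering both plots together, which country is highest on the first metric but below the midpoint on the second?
Chart 2 median inflation (%) ≈ 10; below-median countries: Poland, Egypt, Vietnam. Among those, Poland has the highest GDP growth (%) (≈ 5).

Poland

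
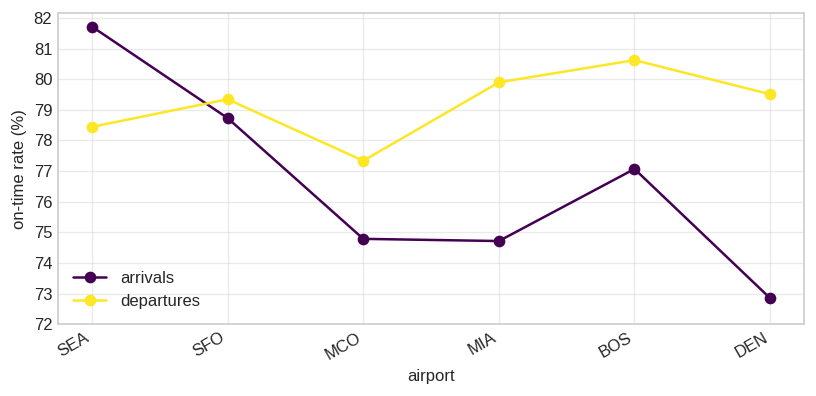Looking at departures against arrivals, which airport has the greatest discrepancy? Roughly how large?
DEN: departures ≈ 80, arrivals ≈ 73 → gap ≈ 7. Next-largest (MIA) is only ≈ 5.

DEN, ≈ 7 %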